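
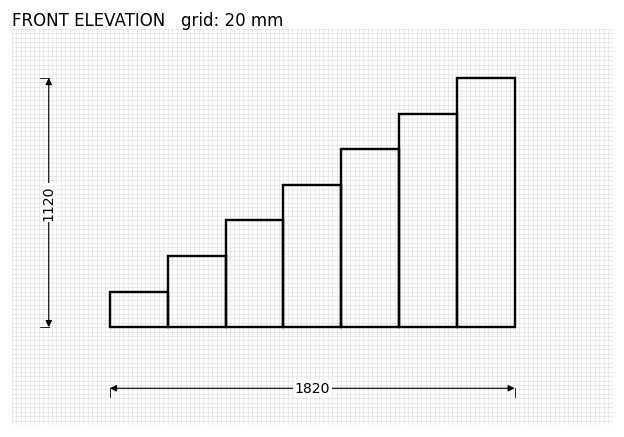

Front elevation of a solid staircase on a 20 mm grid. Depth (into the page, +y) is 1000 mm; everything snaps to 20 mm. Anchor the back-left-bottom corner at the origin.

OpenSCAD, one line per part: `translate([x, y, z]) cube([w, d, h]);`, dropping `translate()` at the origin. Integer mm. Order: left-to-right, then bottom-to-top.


cube([260, 1000, 160]);
translate([260, 0, 0]) cube([260, 1000, 320]);
translate([520, 0, 0]) cube([260, 1000, 480]);
translate([780, 0, 0]) cube([260, 1000, 640]);
translate([1040, 0, 0]) cube([260, 1000, 800]);
translate([1300, 0, 0]) cube([260, 1000, 960]);
translate([1560, 0, 0]) cube([260, 1000, 1120]);


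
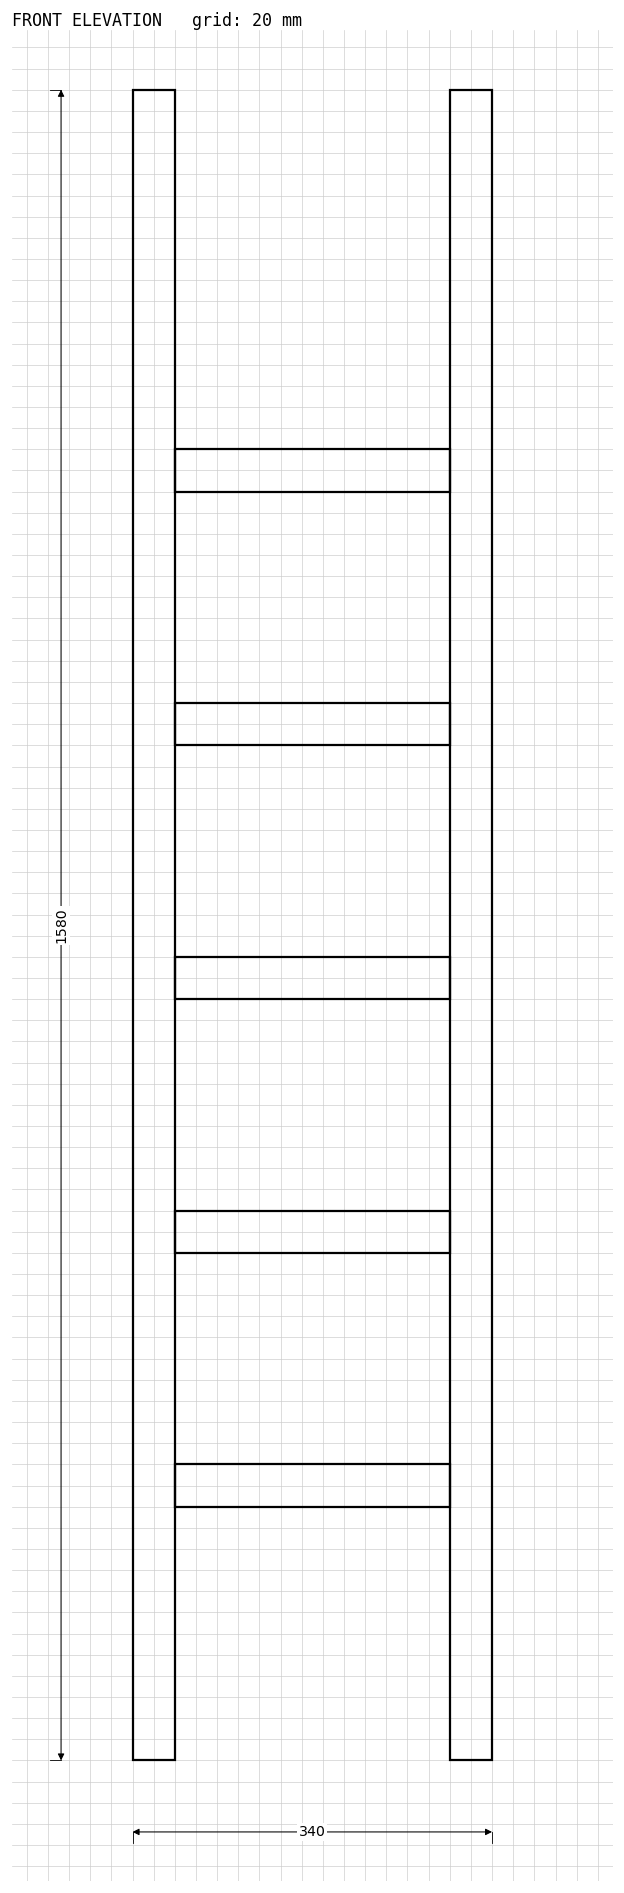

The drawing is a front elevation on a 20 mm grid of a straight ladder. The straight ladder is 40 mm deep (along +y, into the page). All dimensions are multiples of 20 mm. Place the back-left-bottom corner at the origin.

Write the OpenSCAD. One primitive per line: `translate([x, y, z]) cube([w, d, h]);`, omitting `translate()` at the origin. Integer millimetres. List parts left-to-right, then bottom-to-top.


cube([40, 40, 1580]);
translate([40, 0, 240]) cube([260, 40, 40]);
translate([40, 0, 480]) cube([260, 40, 40]);
translate([40, 0, 720]) cube([260, 40, 40]);
translate([40, 0, 960]) cube([260, 40, 40]);
translate([40, 0, 1200]) cube([260, 40, 40]);
translate([300, 0, 0]) cube([40, 40, 1580]);


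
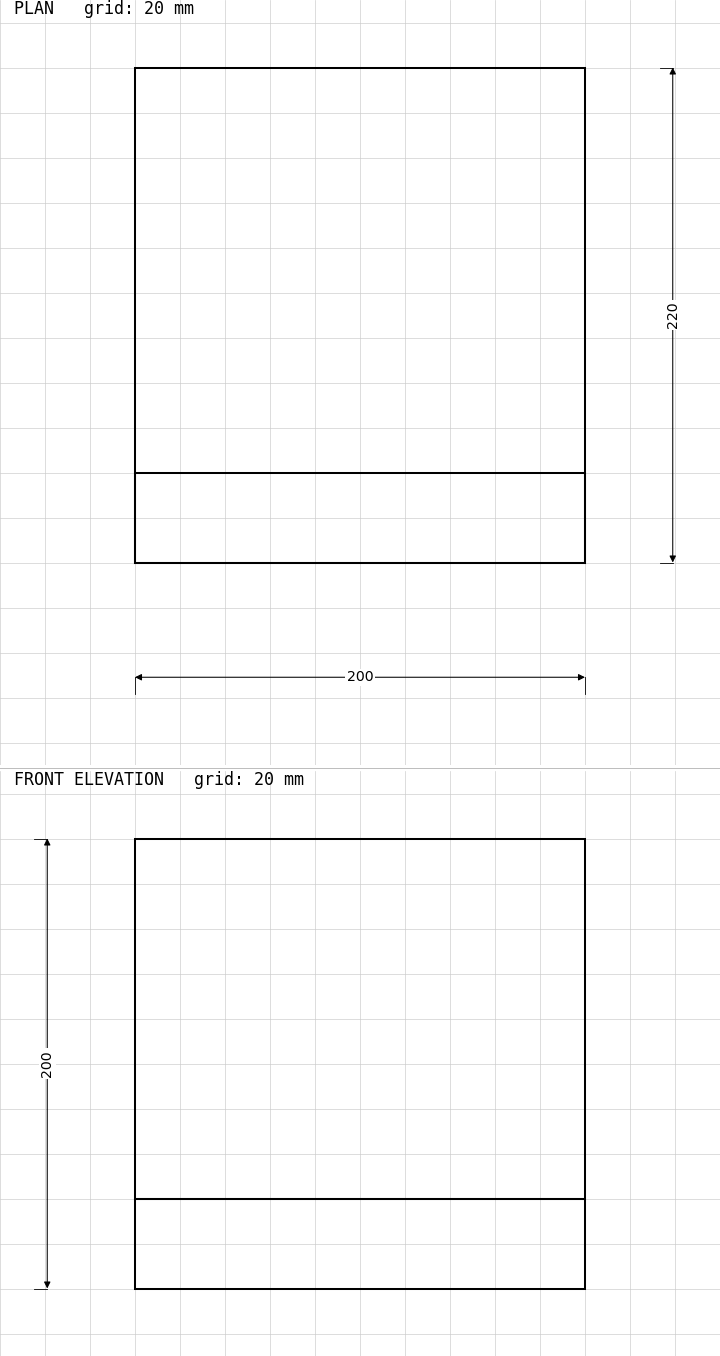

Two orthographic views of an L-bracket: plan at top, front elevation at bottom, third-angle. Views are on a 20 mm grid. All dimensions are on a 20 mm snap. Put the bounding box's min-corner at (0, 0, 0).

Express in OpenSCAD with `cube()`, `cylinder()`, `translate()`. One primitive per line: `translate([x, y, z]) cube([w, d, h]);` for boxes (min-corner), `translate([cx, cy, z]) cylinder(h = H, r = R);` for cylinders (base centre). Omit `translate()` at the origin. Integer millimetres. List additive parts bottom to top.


cube([200, 220, 40]);
translate([0, 0, 40]) cube([200, 40, 160]);


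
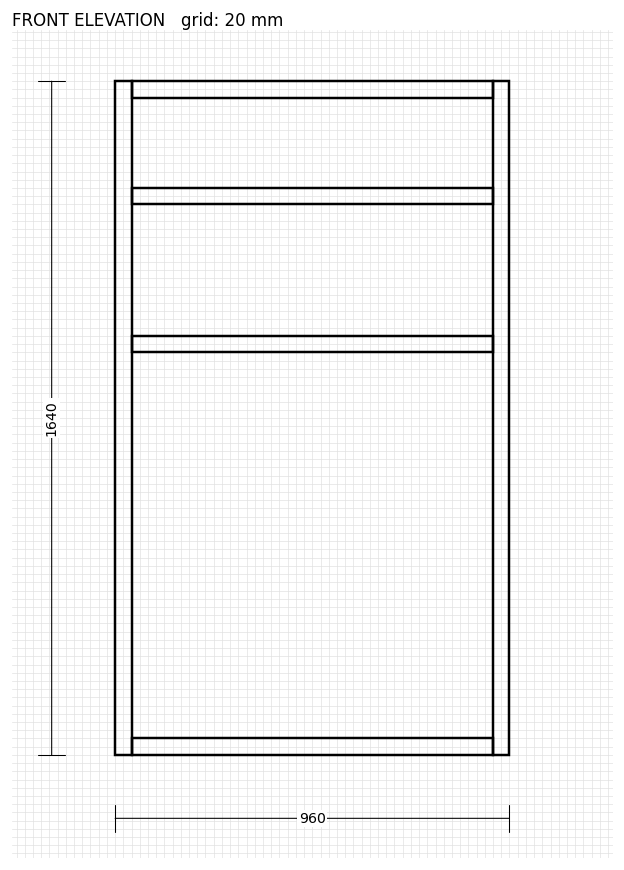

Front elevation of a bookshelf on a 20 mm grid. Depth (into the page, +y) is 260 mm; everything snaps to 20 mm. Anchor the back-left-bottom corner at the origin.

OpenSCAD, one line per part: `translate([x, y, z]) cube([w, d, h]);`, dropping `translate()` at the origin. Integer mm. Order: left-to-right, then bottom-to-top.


cube([40, 260, 1640]);
translate([40, 0, 0]) cube([880, 260, 40]);
translate([40, 0, 980]) cube([880, 260, 40]);
translate([40, 0, 1340]) cube([880, 260, 40]);
translate([40, 0, 1600]) cube([880, 260, 40]);
translate([920, 0, 0]) cube([40, 260, 1640]);


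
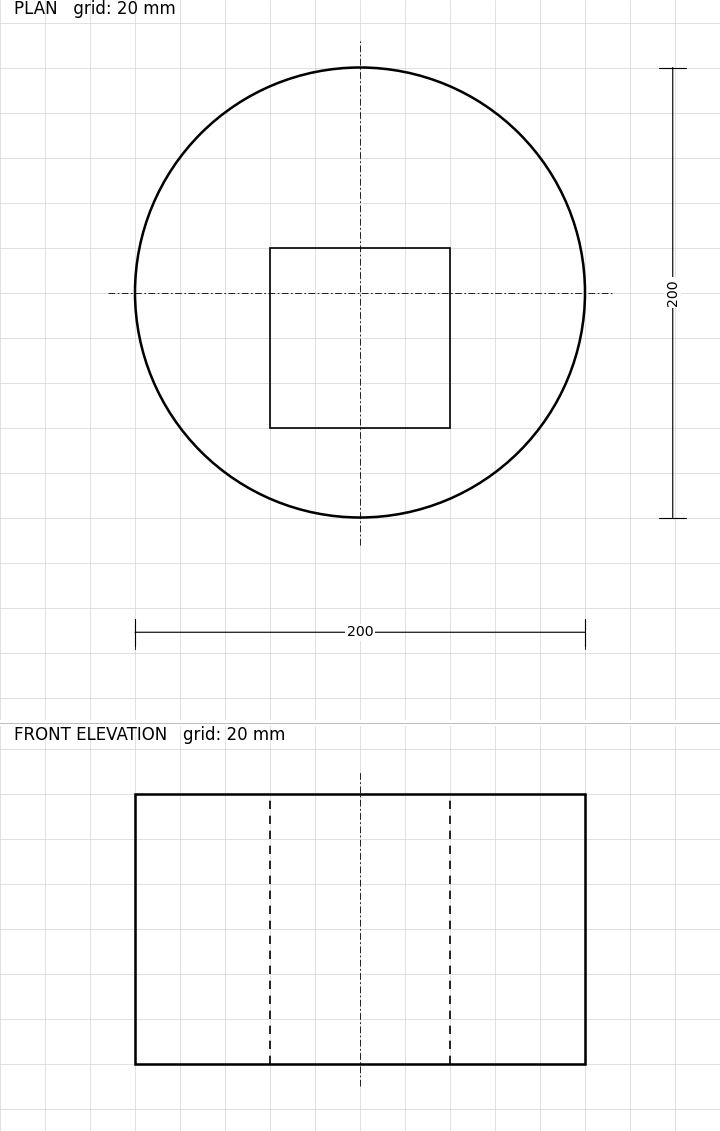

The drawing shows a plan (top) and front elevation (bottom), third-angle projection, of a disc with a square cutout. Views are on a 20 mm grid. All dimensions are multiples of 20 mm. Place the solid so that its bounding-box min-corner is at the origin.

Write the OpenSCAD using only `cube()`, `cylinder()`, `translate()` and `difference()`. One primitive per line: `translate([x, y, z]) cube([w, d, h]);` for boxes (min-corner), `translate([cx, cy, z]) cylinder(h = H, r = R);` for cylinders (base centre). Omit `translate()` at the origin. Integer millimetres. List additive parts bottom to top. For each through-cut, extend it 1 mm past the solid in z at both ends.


difference() {
  translate([100, 100, 0]) cylinder(h = 120, r = 100);
  translate([60, 40, -1]) cube([80, 80, 122]);
}


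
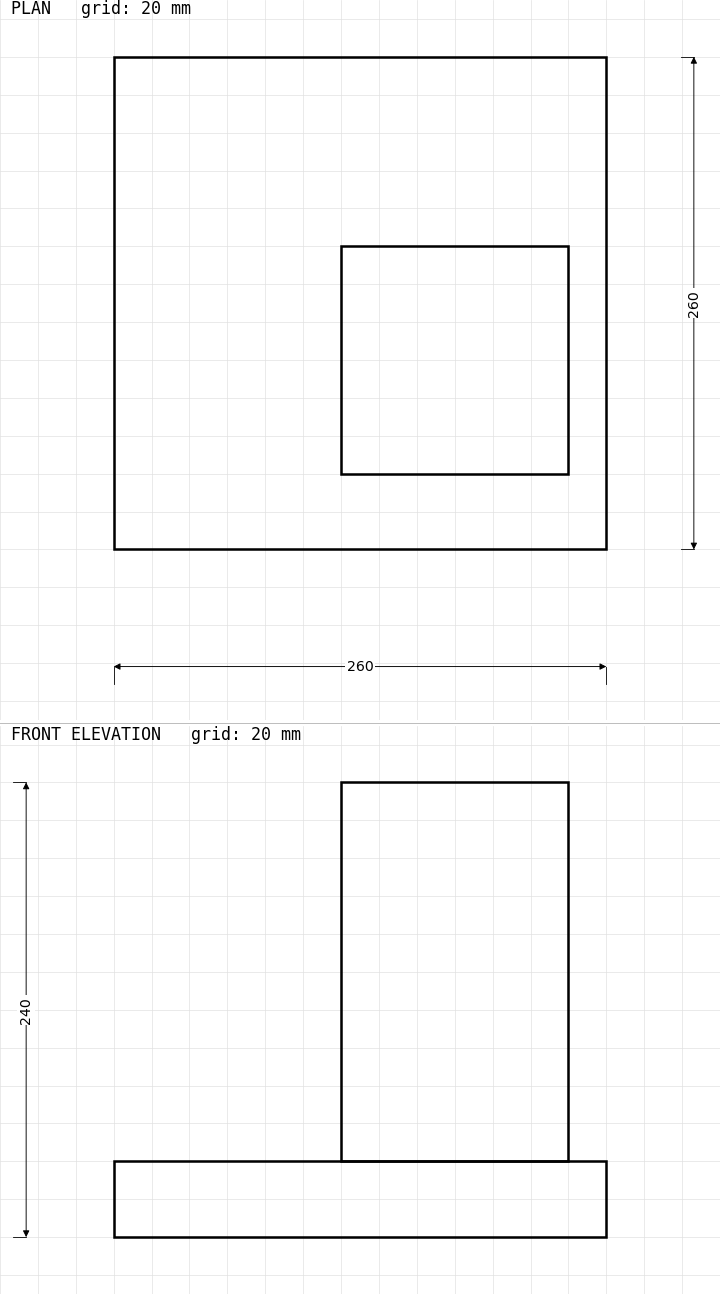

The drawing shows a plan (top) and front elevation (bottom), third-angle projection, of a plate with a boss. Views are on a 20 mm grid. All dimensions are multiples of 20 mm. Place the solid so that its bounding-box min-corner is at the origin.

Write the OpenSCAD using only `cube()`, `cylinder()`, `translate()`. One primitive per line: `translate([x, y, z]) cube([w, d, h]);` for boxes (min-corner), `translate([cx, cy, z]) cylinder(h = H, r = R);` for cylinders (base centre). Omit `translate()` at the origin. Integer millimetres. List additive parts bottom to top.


cube([260, 260, 40]);
translate([120, 40, 40]) cube([120, 120, 200]);


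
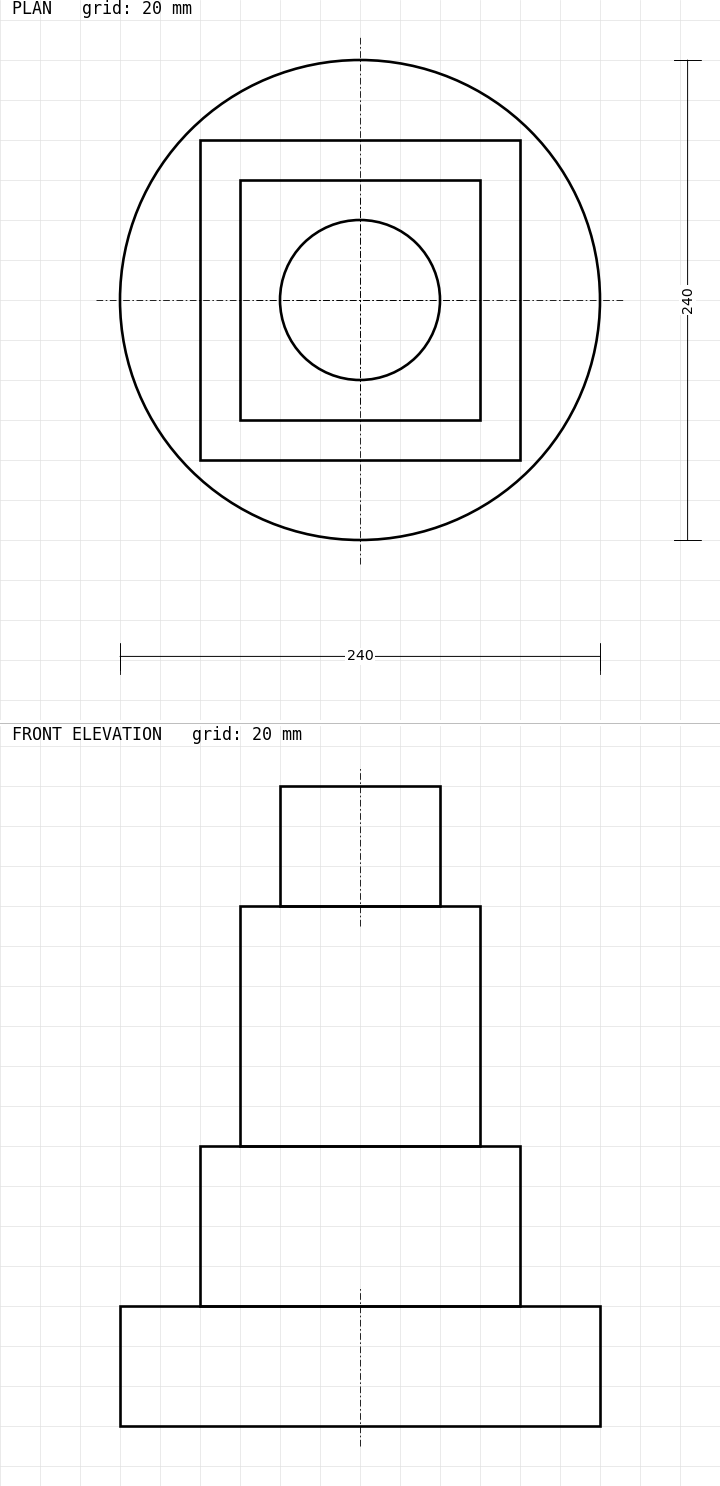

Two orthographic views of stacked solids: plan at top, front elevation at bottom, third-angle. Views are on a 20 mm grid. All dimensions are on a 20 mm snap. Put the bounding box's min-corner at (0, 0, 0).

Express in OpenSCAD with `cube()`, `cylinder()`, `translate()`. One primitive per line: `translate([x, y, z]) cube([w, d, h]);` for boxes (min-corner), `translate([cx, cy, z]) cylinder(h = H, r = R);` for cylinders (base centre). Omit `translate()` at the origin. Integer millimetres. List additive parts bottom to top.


translate([120, 120, 0]) cylinder(h = 60, r = 120);
translate([40, 40, 60]) cube([160, 160, 80]);
translate([60, 60, 140]) cube([120, 120, 120]);
translate([120, 120, 260]) cylinder(h = 60, r = 40);


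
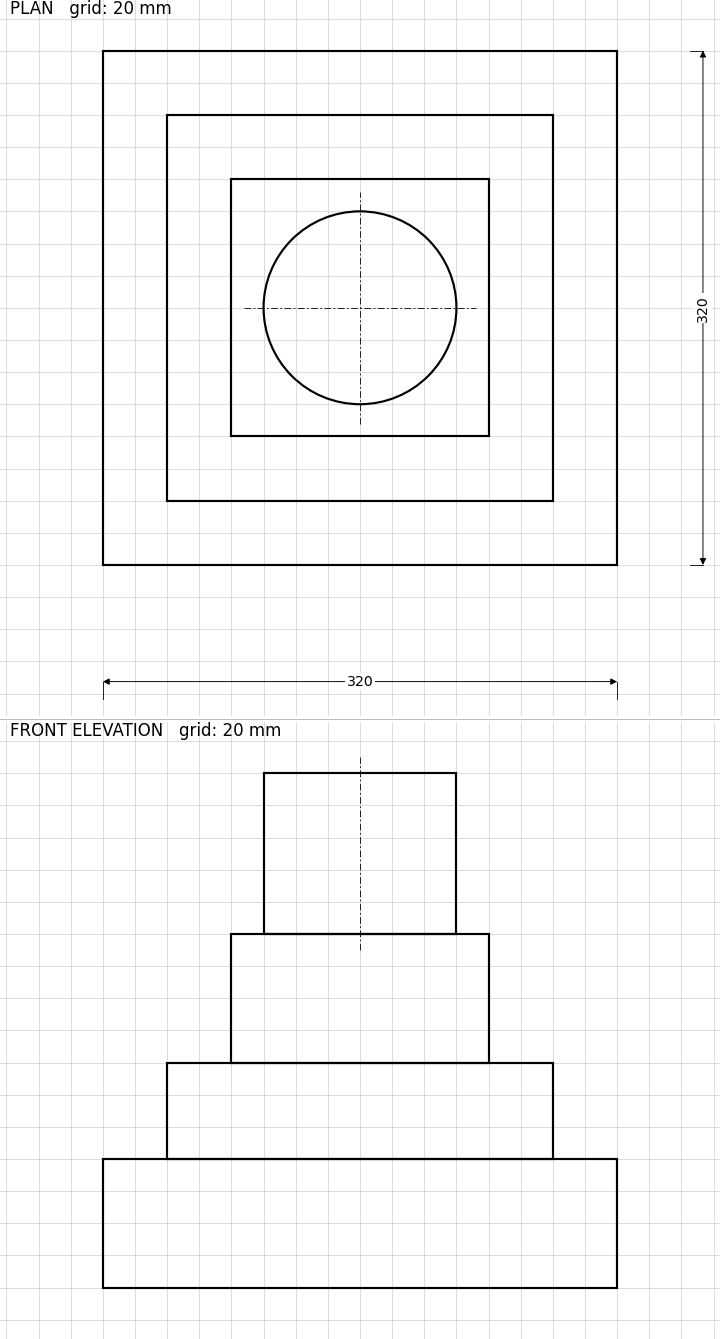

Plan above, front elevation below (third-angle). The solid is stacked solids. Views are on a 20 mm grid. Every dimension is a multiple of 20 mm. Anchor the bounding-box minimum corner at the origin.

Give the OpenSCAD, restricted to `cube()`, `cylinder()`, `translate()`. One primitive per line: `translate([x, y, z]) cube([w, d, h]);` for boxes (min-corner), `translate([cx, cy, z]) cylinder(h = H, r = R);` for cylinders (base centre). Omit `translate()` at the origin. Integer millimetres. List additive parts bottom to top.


cube([320, 320, 80]);
translate([40, 40, 80]) cube([240, 240, 60]);
translate([80, 80, 140]) cube([160, 160, 80]);
translate([160, 160, 220]) cylinder(h = 100, r = 60);


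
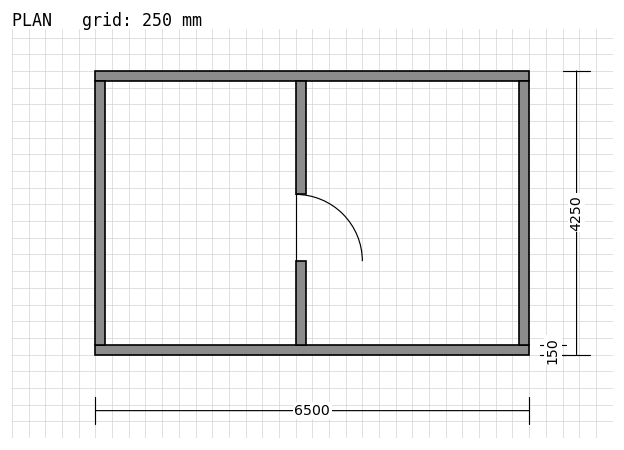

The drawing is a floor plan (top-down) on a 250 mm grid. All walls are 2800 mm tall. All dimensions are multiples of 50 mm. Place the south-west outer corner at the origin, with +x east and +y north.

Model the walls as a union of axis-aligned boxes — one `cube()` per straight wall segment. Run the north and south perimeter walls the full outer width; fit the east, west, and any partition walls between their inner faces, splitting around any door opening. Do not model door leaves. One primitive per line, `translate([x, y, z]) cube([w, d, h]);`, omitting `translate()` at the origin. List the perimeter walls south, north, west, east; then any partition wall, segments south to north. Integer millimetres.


cube([6500, 150, 2800]);
translate([0, 4100, 0]) cube([6500, 150, 2800]);
translate([0, 150, 0]) cube([150, 3950, 2800]);
translate([6350, 150, 0]) cube([150, 3950, 2800]);
translate([3000, 150, 0]) cube([150, 1250, 2800]);
translate([3000, 2400, 0]) cube([150, 1700, 2800]);


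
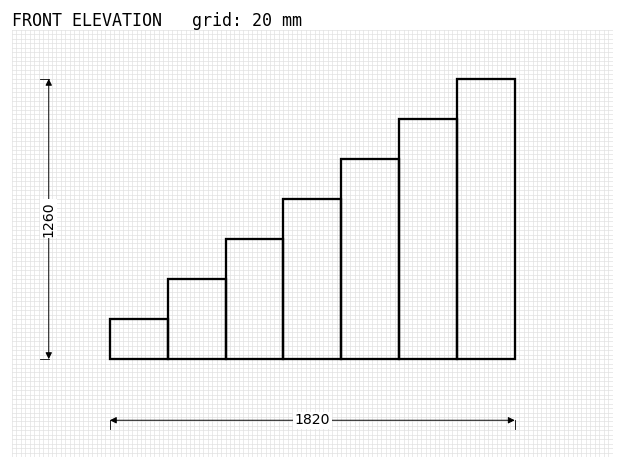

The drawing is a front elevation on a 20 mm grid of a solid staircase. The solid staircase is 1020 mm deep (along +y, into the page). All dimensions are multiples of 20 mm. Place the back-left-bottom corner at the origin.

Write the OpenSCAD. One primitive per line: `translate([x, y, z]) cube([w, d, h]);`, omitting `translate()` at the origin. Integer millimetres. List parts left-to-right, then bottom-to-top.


cube([260, 1020, 180]);
translate([260, 0, 0]) cube([260, 1020, 360]);
translate([520, 0, 0]) cube([260, 1020, 540]);
translate([780, 0, 0]) cube([260, 1020, 720]);
translate([1040, 0, 0]) cube([260, 1020, 900]);
translate([1300, 0, 0]) cube([260, 1020, 1080]);
translate([1560, 0, 0]) cube([260, 1020, 1260]);


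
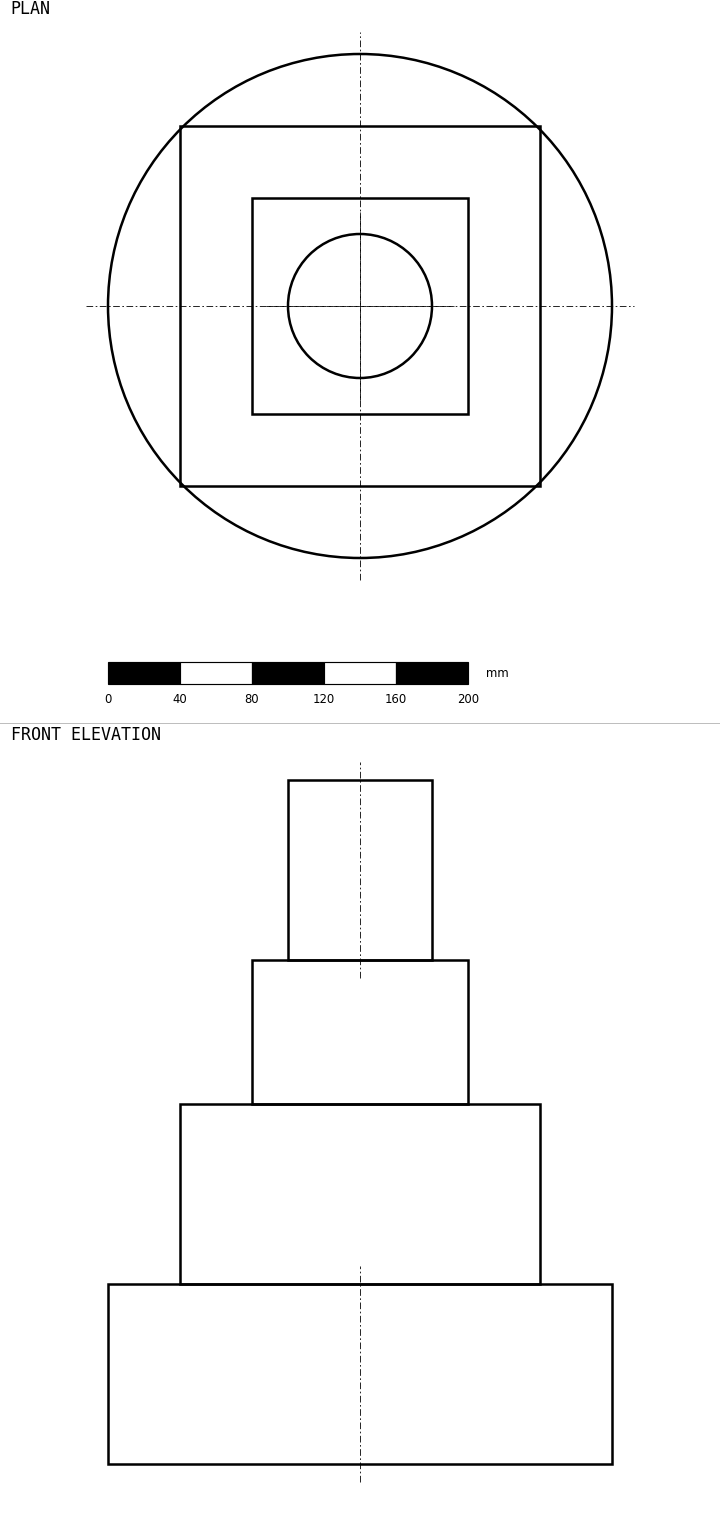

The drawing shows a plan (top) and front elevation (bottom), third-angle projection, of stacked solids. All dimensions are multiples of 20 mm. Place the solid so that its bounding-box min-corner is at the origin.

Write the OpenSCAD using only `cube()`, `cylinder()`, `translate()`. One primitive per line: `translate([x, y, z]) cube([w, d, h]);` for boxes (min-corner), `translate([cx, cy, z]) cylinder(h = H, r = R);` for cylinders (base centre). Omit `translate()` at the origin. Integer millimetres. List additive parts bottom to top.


translate([140, 140, 0]) cylinder(h = 100, r = 140);
translate([40, 40, 100]) cube([200, 200, 100]);
translate([80, 80, 200]) cube([120, 120, 80]);
translate([140, 140, 280]) cylinder(h = 100, r = 40);


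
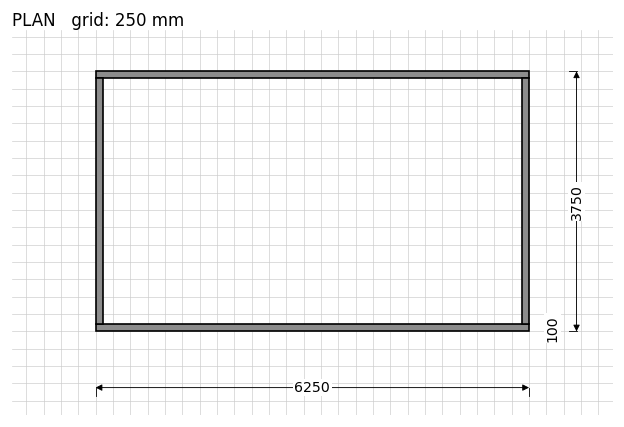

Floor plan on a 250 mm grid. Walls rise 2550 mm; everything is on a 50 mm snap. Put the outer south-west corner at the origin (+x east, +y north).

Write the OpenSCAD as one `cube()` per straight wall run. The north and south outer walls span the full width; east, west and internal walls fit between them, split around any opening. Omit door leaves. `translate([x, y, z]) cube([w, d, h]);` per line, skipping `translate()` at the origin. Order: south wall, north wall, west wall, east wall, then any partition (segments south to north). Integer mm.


cube([6250, 100, 2550]);
translate([0, 3650, 0]) cube([6250, 100, 2550]);
translate([0, 100, 0]) cube([100, 3550, 2550]);
translate([6150, 100, 0]) cube([100, 3550, 2550]);


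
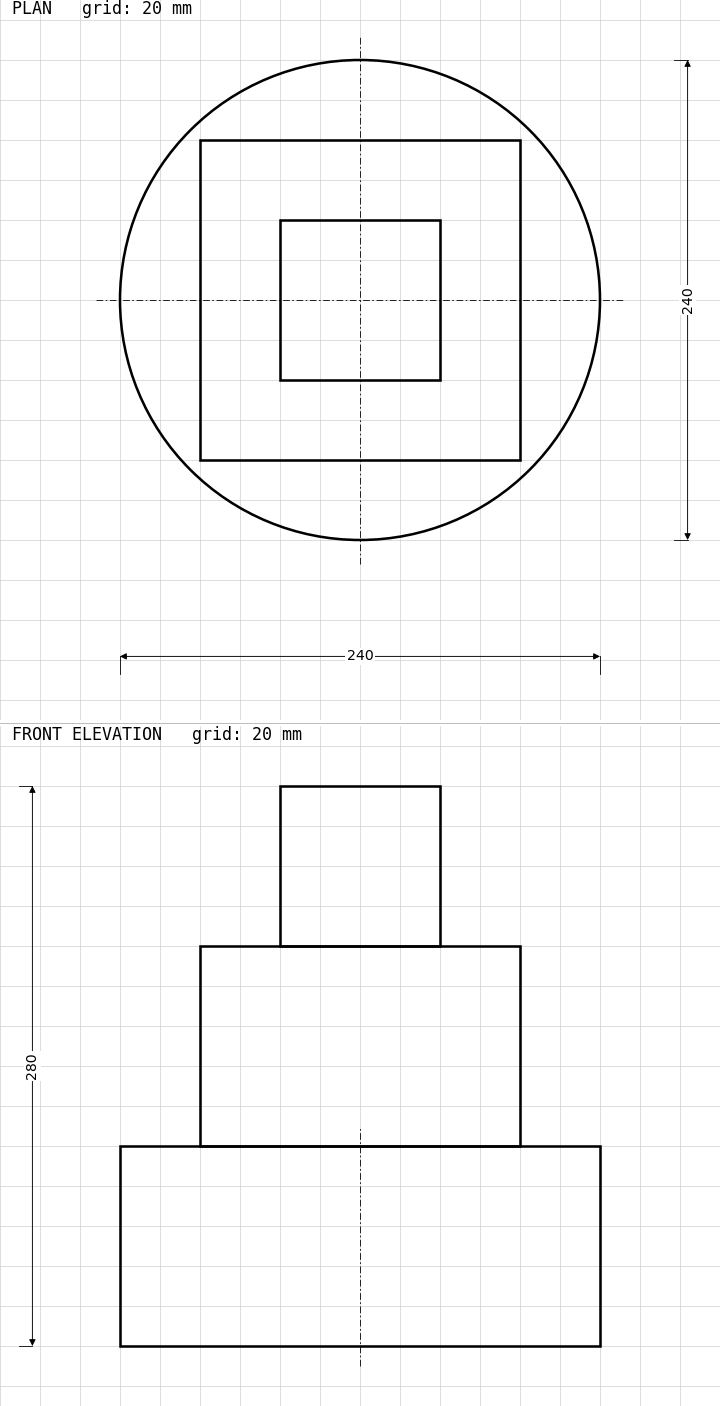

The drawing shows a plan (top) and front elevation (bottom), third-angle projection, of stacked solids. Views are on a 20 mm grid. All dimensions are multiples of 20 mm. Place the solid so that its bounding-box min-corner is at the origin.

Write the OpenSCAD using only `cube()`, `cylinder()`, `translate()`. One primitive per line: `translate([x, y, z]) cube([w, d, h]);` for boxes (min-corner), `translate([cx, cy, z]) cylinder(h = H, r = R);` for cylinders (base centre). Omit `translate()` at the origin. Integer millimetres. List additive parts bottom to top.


translate([120, 120, 0]) cylinder(h = 100, r = 120);
translate([40, 40, 100]) cube([160, 160, 100]);
translate([80, 80, 200]) cube([80, 80, 80]);


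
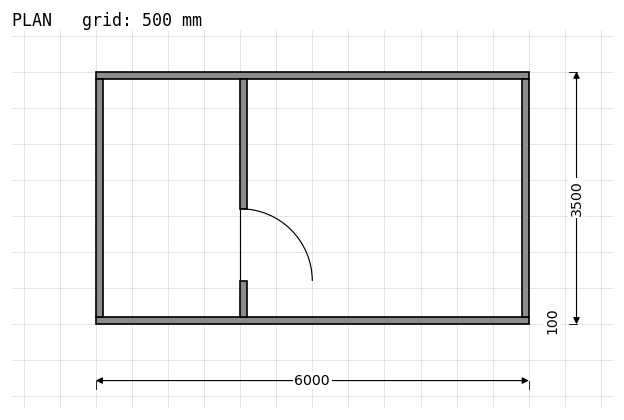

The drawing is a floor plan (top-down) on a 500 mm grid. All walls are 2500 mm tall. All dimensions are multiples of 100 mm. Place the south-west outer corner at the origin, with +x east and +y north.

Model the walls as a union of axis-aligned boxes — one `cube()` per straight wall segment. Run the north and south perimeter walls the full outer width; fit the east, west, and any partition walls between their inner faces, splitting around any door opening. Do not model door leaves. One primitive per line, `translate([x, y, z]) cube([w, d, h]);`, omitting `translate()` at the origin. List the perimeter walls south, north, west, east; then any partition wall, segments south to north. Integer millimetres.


cube([6000, 100, 2500]);
translate([0, 3400, 0]) cube([6000, 100, 2500]);
translate([0, 100, 0]) cube([100, 3300, 2500]);
translate([5900, 100, 0]) cube([100, 3300, 2500]);
translate([2000, 100, 0]) cube([100, 500, 2500]);
translate([2000, 1600, 0]) cube([100, 1800, 2500]);


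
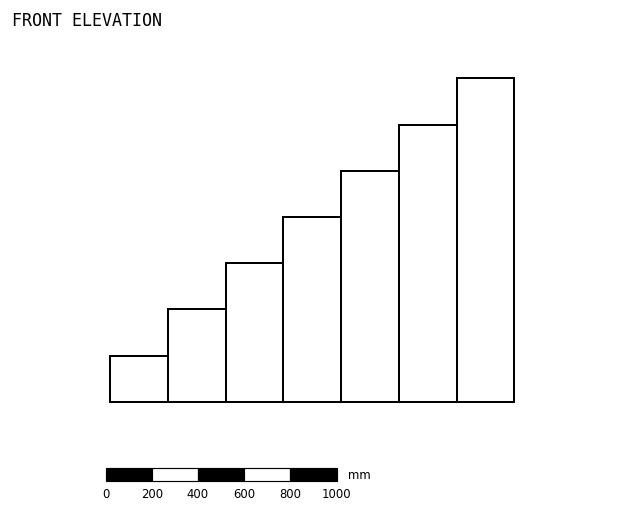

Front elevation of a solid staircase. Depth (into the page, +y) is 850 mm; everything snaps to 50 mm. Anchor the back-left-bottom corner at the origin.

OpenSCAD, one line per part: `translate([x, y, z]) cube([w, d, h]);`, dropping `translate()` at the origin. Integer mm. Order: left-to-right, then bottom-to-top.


cube([250, 850, 200]);
translate([250, 0, 0]) cube([250, 850, 400]);
translate([500, 0, 0]) cube([250, 850, 600]);
translate([750, 0, 0]) cube([250, 850, 800]);
translate([1000, 0, 0]) cube([250, 850, 1000]);
translate([1250, 0, 0]) cube([250, 850, 1200]);
translate([1500, 0, 0]) cube([250, 850, 1400]);


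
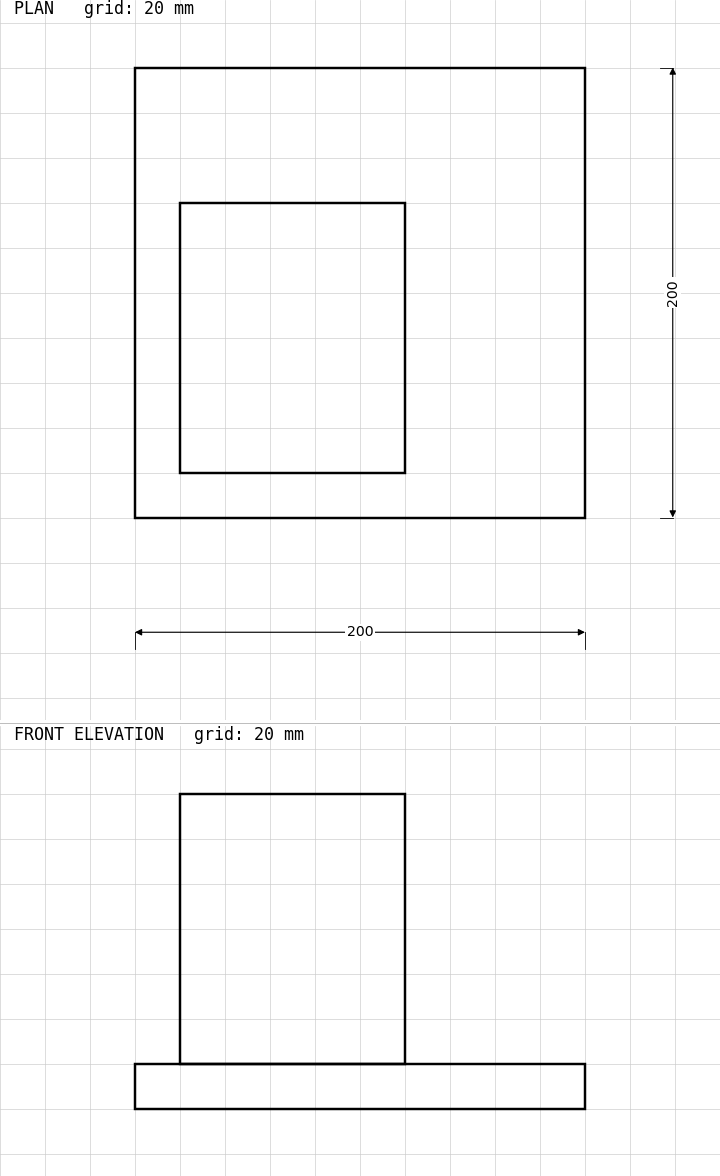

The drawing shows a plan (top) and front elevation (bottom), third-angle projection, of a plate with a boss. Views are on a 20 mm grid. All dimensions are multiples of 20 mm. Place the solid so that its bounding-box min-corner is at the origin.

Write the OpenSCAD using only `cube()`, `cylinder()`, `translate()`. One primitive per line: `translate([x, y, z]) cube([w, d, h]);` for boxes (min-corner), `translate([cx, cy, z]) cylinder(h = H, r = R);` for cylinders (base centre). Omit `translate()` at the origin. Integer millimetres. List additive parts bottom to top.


cube([200, 200, 20]);
translate([20, 20, 20]) cube([100, 120, 120]);


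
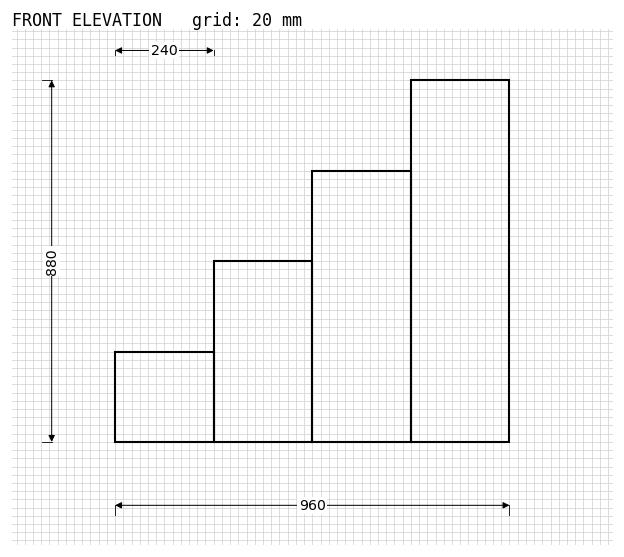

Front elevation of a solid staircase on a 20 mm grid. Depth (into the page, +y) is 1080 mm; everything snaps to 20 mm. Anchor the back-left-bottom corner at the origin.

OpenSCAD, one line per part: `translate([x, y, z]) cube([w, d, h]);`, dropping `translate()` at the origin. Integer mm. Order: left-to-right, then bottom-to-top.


cube([240, 1080, 220]);
translate([240, 0, 0]) cube([240, 1080, 440]);
translate([480, 0, 0]) cube([240, 1080, 660]);
translate([720, 0, 0]) cube([240, 1080, 880]);


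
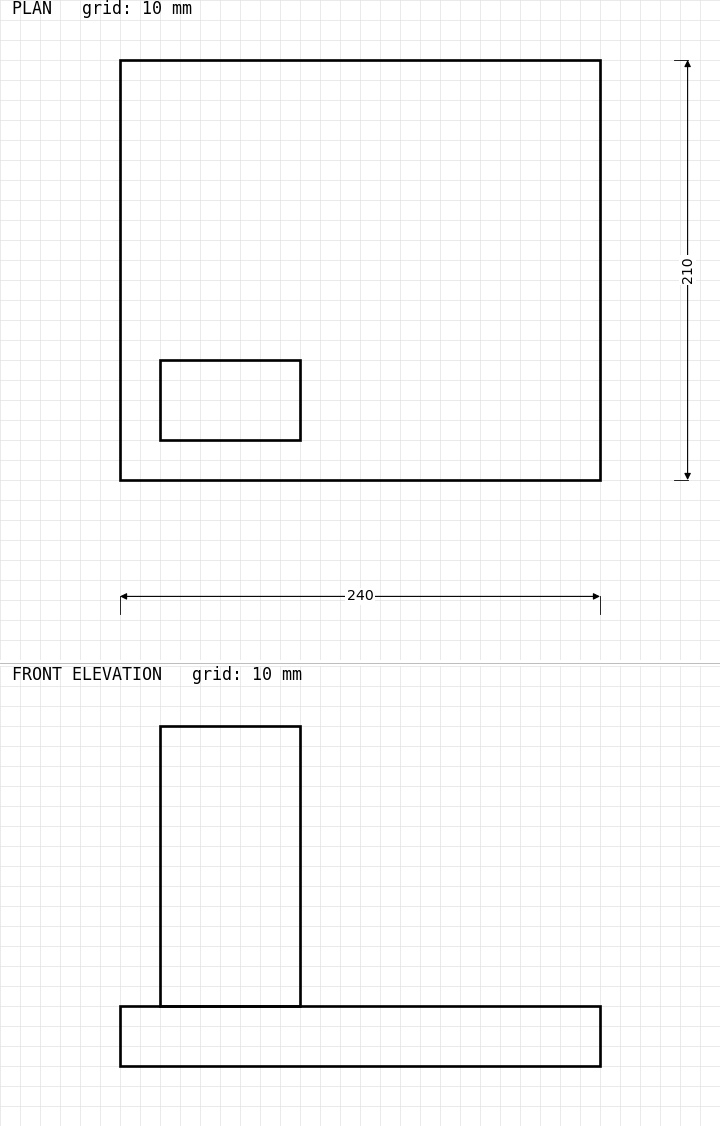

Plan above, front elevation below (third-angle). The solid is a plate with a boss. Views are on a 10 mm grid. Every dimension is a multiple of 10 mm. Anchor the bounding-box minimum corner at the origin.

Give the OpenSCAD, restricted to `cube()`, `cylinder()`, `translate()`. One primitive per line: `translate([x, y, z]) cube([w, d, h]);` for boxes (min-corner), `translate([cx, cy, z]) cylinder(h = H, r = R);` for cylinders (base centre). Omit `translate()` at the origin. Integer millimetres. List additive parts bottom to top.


cube([240, 210, 30]);
translate([20, 20, 30]) cube([70, 40, 140]);


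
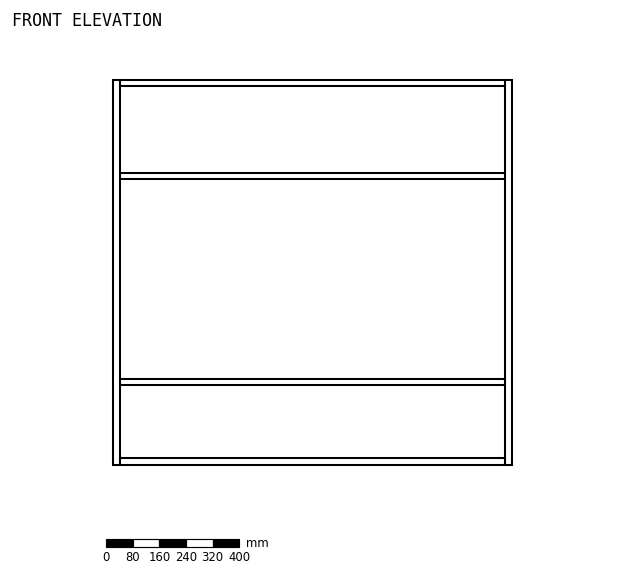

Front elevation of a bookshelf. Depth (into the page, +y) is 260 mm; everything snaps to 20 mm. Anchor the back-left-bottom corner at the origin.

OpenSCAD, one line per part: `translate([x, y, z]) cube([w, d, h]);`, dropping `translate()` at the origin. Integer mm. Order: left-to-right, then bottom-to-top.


cube([20, 260, 1160]);
translate([20, 0, 0]) cube([1160, 260, 20]);
translate([20, 0, 240]) cube([1160, 260, 20]);
translate([20, 0, 860]) cube([1160, 260, 20]);
translate([20, 0, 1140]) cube([1160, 260, 20]);
translate([1180, 0, 0]) cube([20, 260, 1160]);


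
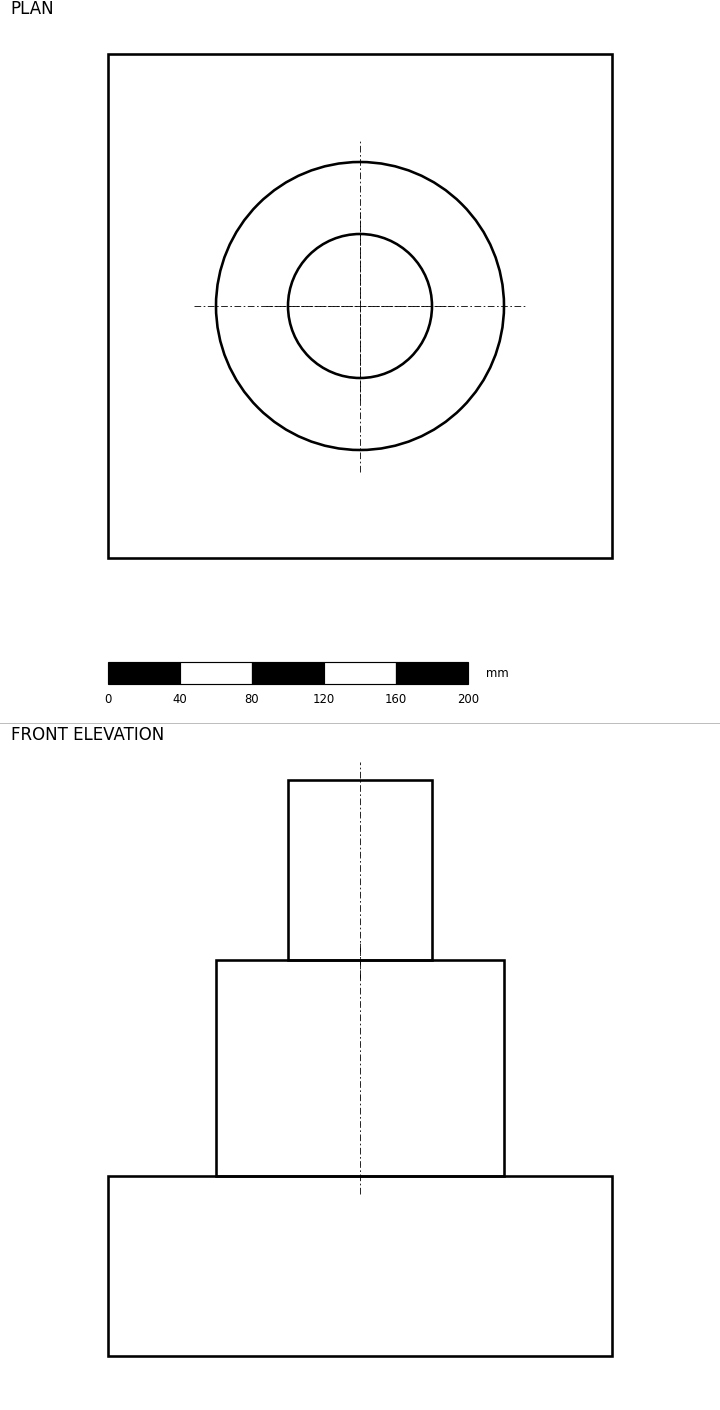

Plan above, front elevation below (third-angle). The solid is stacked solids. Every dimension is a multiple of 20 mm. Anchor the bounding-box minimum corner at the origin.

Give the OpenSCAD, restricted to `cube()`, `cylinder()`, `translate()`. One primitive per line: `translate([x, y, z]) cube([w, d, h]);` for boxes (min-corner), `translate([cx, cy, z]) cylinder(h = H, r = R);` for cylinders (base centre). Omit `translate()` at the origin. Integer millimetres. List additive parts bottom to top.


cube([280, 280, 100]);
translate([140, 140, 100]) cylinder(h = 120, r = 80);
translate([140, 140, 220]) cylinder(h = 100, r = 40);


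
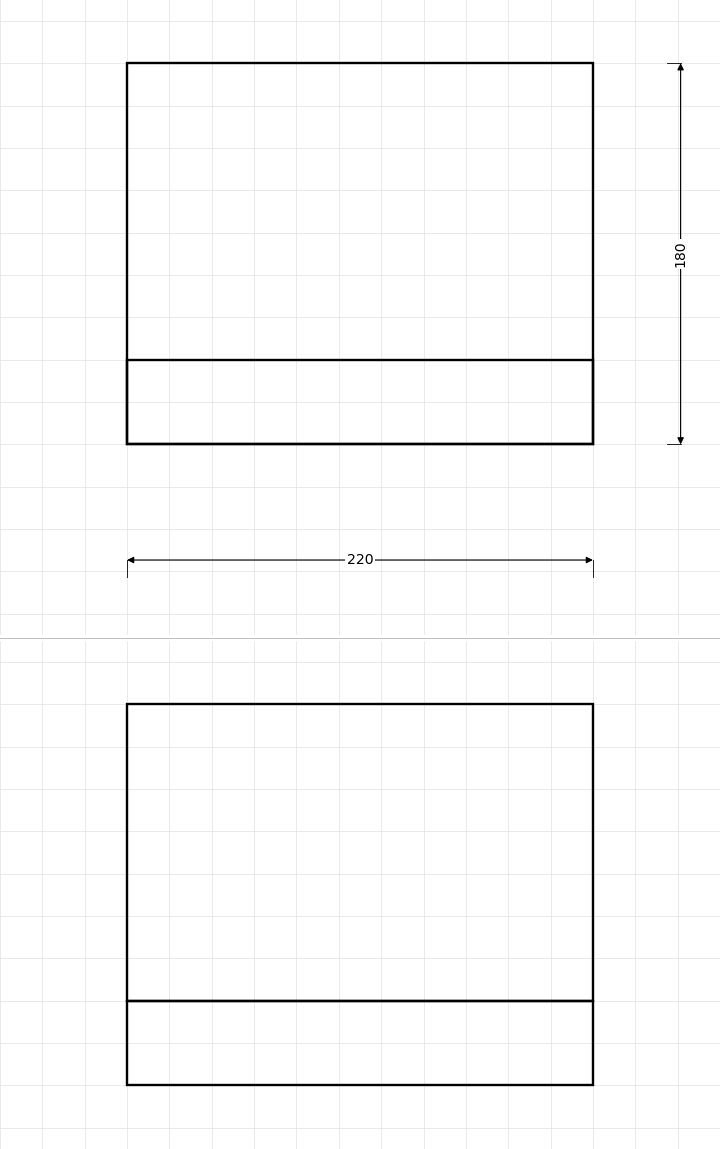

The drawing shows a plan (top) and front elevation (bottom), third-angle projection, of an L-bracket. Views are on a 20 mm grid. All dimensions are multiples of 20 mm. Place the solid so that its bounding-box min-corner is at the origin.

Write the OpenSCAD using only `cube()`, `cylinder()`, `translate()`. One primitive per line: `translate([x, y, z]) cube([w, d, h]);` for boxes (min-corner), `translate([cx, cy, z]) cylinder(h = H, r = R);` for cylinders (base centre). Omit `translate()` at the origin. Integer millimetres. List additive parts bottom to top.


cube([220, 180, 40]);
translate([0, 0, 40]) cube([220, 40, 140]);


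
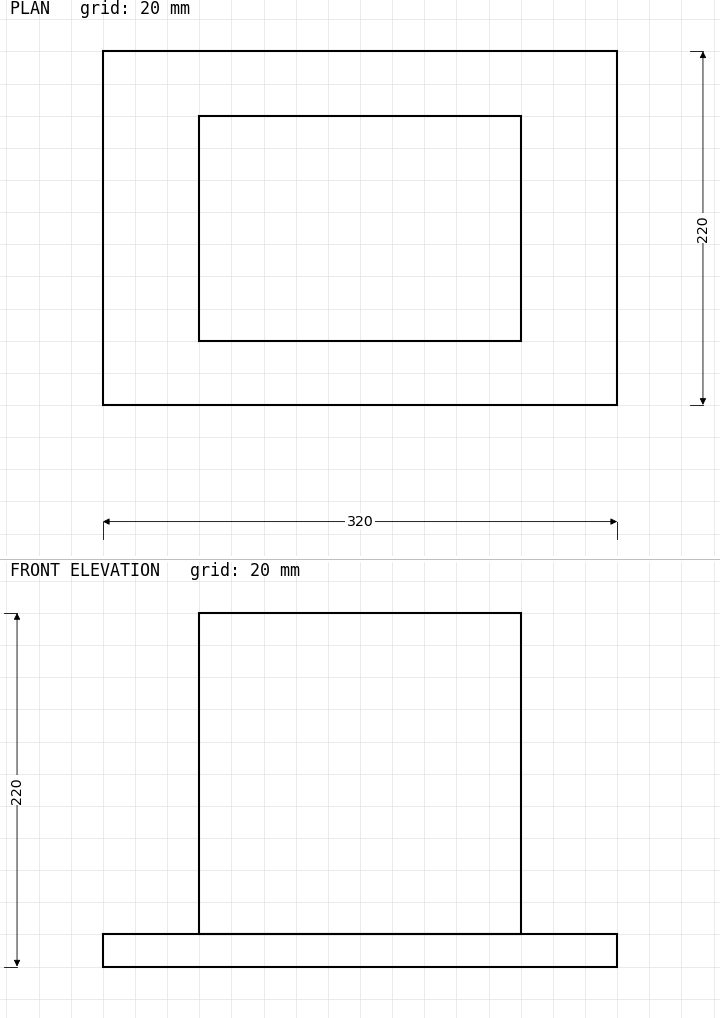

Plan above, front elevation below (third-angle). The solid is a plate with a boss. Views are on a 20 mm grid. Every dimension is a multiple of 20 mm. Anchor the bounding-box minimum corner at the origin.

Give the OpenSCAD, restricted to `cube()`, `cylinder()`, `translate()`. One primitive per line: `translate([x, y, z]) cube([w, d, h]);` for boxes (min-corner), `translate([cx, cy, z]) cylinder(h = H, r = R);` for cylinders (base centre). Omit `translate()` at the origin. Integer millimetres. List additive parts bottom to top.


cube([320, 220, 20]);
translate([60, 40, 20]) cube([200, 140, 200]);


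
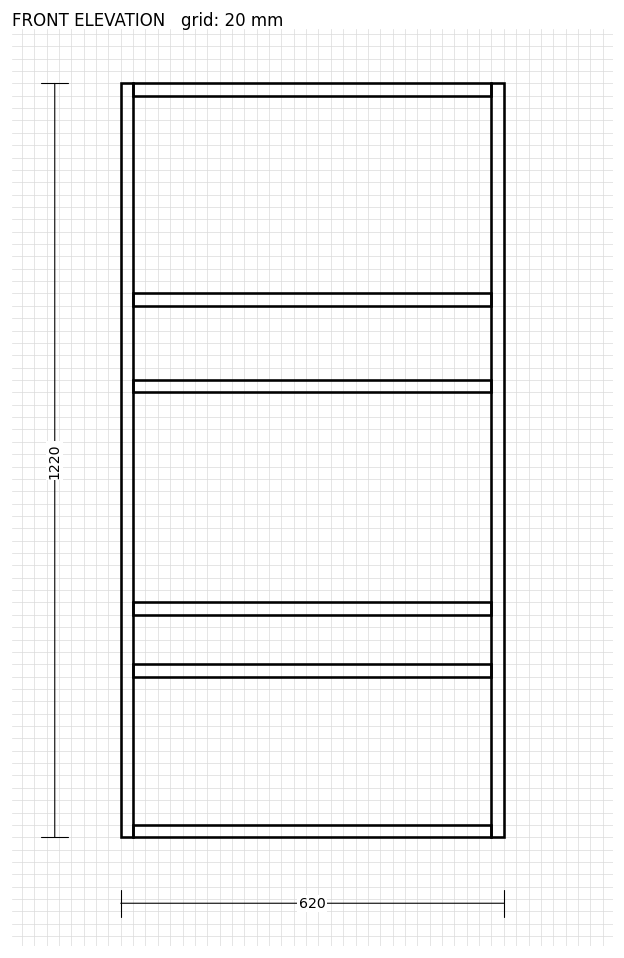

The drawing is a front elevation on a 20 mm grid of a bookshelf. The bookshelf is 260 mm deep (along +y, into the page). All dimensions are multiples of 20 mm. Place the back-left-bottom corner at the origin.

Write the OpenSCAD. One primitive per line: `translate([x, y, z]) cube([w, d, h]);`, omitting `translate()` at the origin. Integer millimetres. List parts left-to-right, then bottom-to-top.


cube([20, 260, 1220]);
translate([20, 0, 0]) cube([580, 260, 20]);
translate([20, 0, 260]) cube([580, 260, 20]);
translate([20, 0, 360]) cube([580, 260, 20]);
translate([20, 0, 720]) cube([580, 260, 20]);
translate([20, 0, 860]) cube([580, 260, 20]);
translate([20, 0, 1200]) cube([580, 260, 20]);
translate([600, 0, 0]) cube([20, 260, 1220]);


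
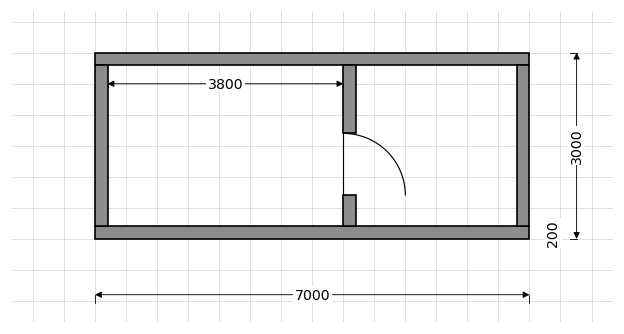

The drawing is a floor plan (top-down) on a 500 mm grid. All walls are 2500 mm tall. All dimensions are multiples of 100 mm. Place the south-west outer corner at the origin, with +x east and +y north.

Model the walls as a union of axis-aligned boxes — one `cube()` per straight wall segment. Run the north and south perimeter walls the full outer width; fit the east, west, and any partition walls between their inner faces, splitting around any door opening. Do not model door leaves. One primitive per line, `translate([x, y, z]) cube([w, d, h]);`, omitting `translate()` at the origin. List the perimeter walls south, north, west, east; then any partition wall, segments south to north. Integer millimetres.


cube([7000, 200, 2500]);
translate([0, 2800, 0]) cube([7000, 200, 2500]);
translate([0, 200, 0]) cube([200, 2600, 2500]);
translate([6800, 200, 0]) cube([200, 2600, 2500]);
translate([4000, 200, 0]) cube([200, 500, 2500]);
translate([4000, 1700, 0]) cube([200, 1100, 2500]);


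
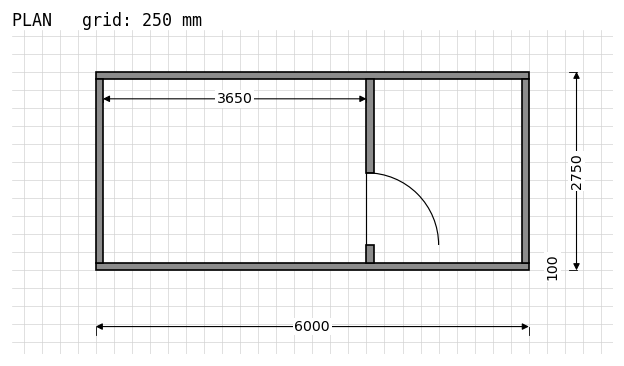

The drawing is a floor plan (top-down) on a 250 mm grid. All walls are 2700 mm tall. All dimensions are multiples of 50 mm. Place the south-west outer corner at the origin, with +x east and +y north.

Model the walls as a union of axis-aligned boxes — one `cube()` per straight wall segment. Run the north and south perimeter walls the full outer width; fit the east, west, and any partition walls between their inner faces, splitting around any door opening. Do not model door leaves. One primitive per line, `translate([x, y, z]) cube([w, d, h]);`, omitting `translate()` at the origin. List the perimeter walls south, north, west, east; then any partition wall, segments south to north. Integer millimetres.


cube([6000, 100, 2700]);
translate([0, 2650, 0]) cube([6000, 100, 2700]);
translate([0, 100, 0]) cube([100, 2550, 2700]);
translate([5900, 100, 0]) cube([100, 2550, 2700]);
translate([3750, 100, 0]) cube([100, 250, 2700]);
translate([3750, 1350, 0]) cube([100, 1300, 2700]);


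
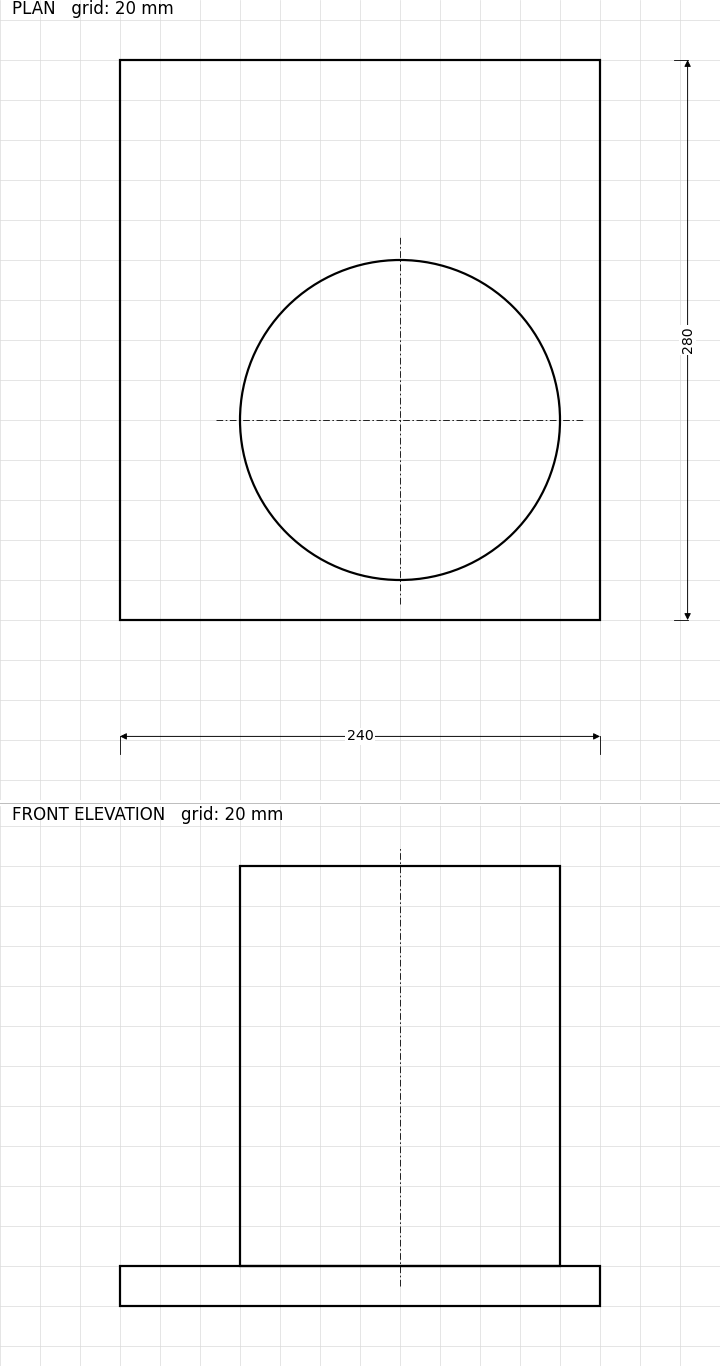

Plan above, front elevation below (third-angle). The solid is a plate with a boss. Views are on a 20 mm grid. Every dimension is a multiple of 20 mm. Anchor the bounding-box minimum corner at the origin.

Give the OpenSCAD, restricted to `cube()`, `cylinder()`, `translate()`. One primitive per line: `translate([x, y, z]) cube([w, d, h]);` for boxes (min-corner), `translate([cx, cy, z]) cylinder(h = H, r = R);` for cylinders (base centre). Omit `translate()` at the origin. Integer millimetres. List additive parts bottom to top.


cube([240, 280, 20]);
translate([140, 100, 20]) cylinder(h = 200, r = 80);


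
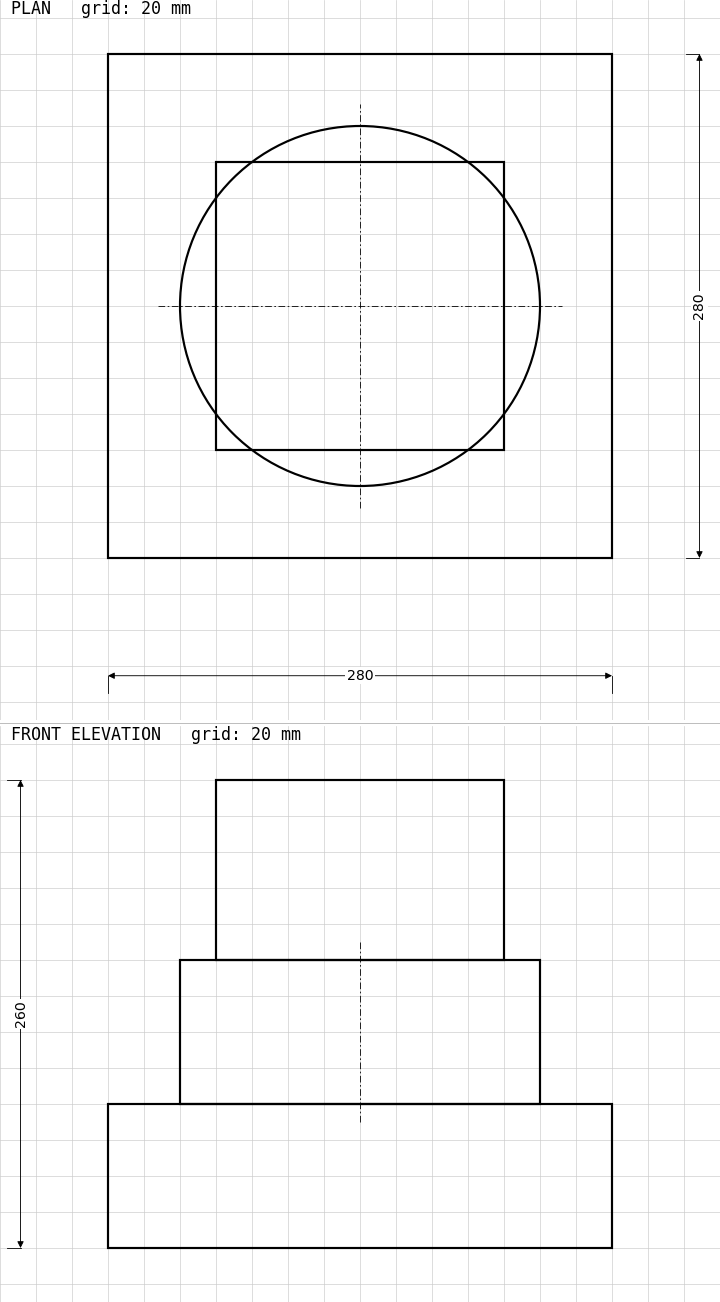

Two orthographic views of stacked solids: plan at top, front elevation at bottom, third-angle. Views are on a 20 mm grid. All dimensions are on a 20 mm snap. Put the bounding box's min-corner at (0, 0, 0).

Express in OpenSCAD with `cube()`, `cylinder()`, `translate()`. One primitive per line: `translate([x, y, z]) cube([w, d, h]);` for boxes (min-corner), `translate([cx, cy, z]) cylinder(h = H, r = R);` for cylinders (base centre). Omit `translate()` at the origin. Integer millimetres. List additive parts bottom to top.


cube([280, 280, 80]);
translate([140, 140, 80]) cylinder(h = 80, r = 100);
translate([60, 60, 160]) cube([160, 160, 100]);


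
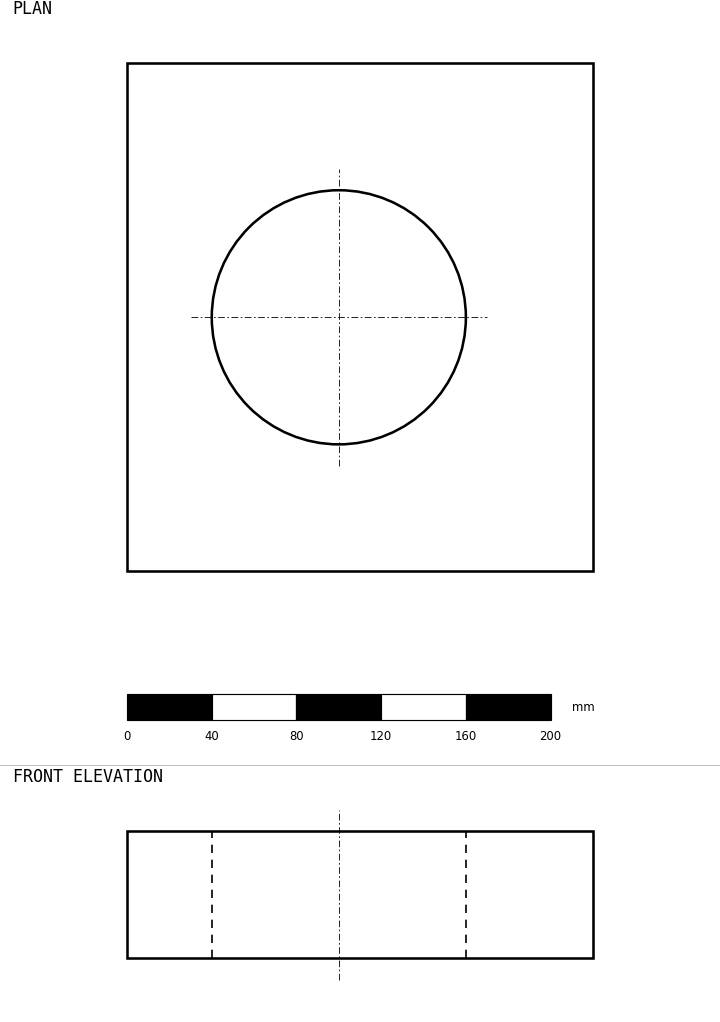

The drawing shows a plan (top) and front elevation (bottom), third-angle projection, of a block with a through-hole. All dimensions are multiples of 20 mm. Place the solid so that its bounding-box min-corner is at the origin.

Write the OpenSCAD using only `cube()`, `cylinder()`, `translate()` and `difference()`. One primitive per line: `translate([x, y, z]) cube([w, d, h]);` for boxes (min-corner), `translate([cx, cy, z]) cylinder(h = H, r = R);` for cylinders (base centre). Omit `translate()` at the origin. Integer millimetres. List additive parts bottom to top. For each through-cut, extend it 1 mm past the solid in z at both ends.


difference() {
  cube([220, 240, 60]);
  translate([100, 120, -1]) cylinder(h = 62, r = 60);
}


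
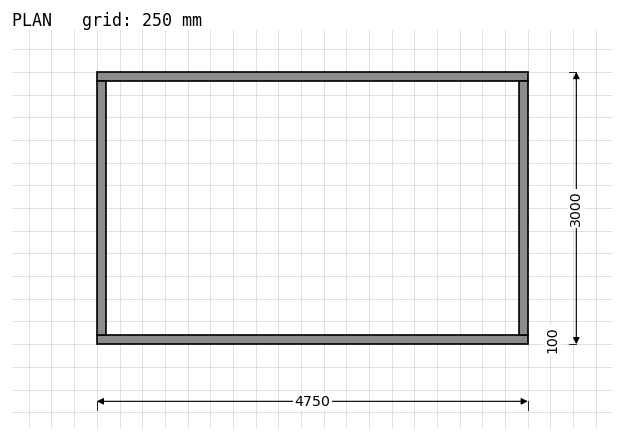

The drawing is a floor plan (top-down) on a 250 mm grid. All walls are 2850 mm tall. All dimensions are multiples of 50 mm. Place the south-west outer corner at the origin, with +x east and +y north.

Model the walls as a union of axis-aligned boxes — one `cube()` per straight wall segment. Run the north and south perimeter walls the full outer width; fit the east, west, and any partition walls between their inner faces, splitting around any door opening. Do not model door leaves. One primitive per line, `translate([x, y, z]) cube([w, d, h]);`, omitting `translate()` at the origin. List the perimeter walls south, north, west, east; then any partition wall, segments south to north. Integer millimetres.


cube([4750, 100, 2850]);
translate([0, 2900, 0]) cube([4750, 100, 2850]);
translate([0, 100, 0]) cube([100, 2800, 2850]);
translate([4650, 100, 0]) cube([100, 2800, 2850]);


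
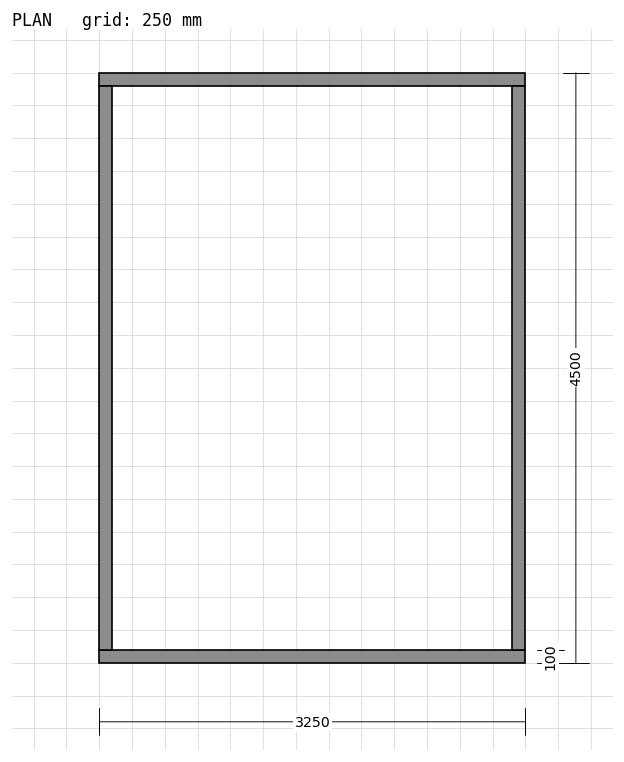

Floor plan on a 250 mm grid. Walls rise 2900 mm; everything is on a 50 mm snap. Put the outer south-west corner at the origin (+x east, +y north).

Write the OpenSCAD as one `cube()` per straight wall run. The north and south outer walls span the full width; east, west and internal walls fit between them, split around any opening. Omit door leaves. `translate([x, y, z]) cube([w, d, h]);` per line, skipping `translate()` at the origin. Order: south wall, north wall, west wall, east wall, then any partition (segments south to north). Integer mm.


cube([3250, 100, 2900]);
translate([0, 4400, 0]) cube([3250, 100, 2900]);
translate([0, 100, 0]) cube([100, 4300, 2900]);
translate([3150, 100, 0]) cube([100, 4300, 2900]);


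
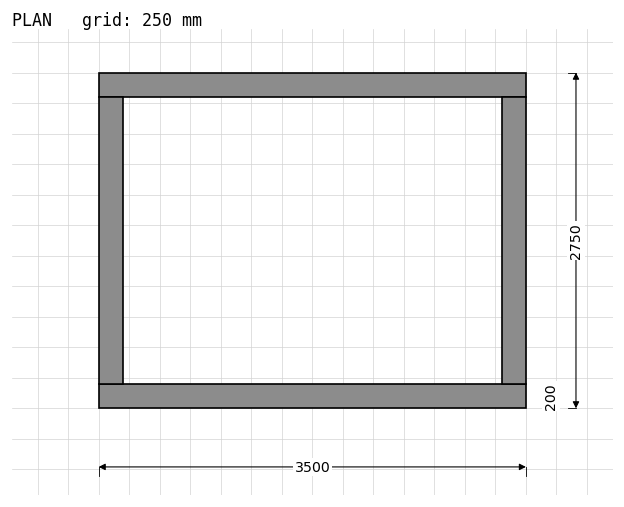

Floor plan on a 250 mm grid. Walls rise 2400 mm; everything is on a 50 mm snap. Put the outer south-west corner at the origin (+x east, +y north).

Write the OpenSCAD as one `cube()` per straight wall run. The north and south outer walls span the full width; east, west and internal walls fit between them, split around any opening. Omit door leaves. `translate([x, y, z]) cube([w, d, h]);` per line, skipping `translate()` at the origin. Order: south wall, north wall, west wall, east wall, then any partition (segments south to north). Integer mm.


cube([3500, 200, 2400]);
translate([0, 2550, 0]) cube([3500, 200, 2400]);
translate([0, 200, 0]) cube([200, 2350, 2400]);
translate([3300, 200, 0]) cube([200, 2350, 2400]);


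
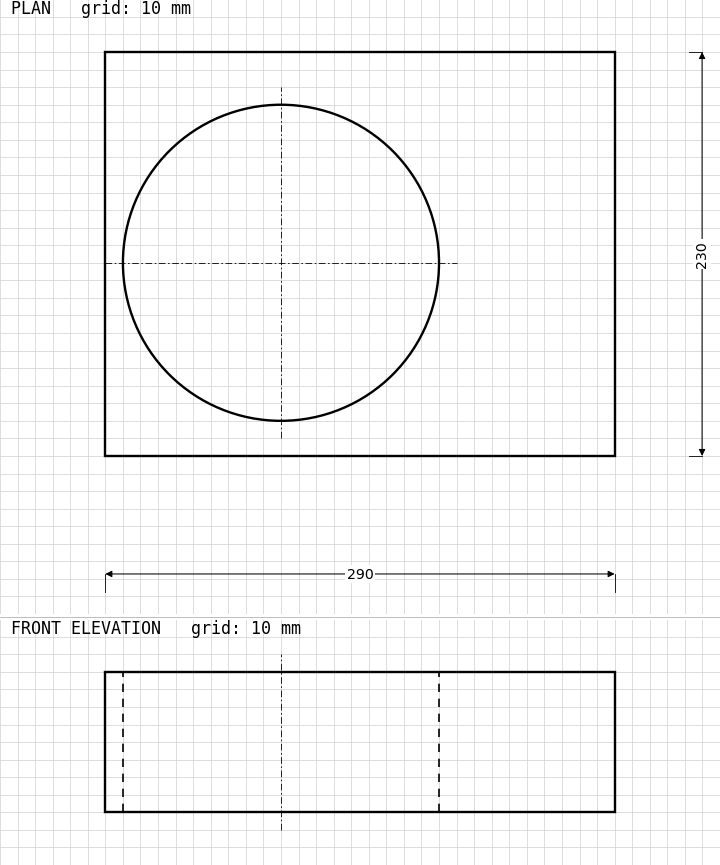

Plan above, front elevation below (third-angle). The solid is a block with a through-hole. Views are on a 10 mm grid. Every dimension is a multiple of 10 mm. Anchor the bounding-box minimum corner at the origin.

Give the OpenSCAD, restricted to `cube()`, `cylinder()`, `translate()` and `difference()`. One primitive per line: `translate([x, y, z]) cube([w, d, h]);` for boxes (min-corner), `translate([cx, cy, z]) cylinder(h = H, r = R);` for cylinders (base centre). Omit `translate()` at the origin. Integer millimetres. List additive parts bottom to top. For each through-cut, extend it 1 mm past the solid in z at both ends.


difference() {
  cube([290, 230, 80]);
  translate([100, 110, -1]) cylinder(h = 82, r = 90);
}


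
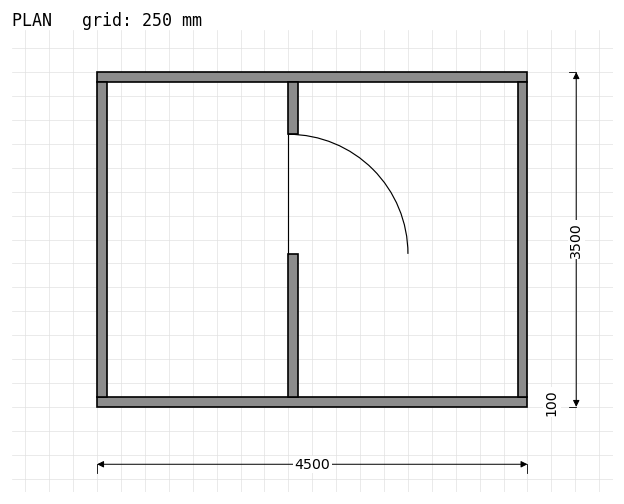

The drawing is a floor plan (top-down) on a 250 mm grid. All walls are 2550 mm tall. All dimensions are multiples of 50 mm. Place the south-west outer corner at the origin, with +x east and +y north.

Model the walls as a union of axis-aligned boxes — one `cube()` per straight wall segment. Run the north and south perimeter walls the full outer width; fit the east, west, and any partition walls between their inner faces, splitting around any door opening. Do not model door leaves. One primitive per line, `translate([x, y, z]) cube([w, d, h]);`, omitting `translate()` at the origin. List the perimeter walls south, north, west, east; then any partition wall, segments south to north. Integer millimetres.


cube([4500, 100, 2550]);
translate([0, 3400, 0]) cube([4500, 100, 2550]);
translate([0, 100, 0]) cube([100, 3300, 2550]);
translate([4400, 100, 0]) cube([100, 3300, 2550]);
translate([2000, 100, 0]) cube([100, 1500, 2550]);
translate([2000, 2850, 0]) cube([100, 550, 2550]);


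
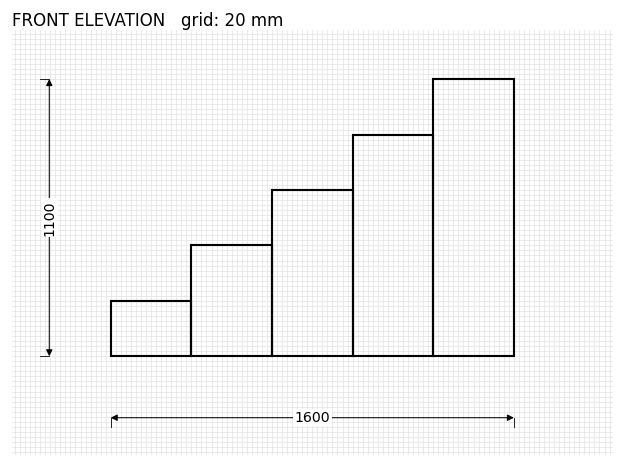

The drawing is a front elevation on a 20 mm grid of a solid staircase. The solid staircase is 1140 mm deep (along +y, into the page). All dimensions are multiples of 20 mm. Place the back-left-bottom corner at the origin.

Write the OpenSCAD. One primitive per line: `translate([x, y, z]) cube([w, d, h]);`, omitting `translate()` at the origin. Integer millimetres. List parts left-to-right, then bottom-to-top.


cube([320, 1140, 220]);
translate([320, 0, 0]) cube([320, 1140, 440]);
translate([640, 0, 0]) cube([320, 1140, 660]);
translate([960, 0, 0]) cube([320, 1140, 880]);
translate([1280, 0, 0]) cube([320, 1140, 1100]);


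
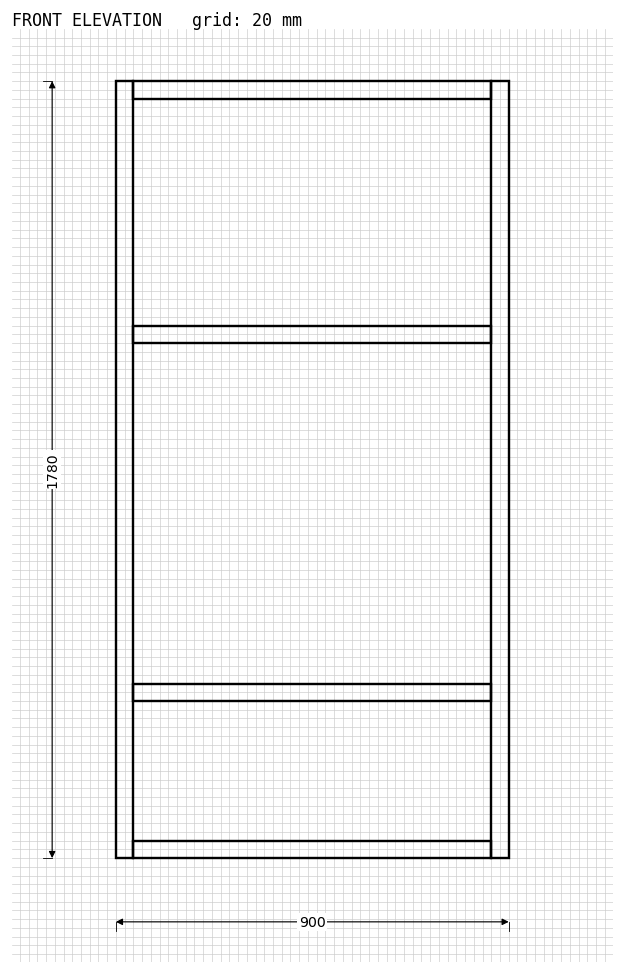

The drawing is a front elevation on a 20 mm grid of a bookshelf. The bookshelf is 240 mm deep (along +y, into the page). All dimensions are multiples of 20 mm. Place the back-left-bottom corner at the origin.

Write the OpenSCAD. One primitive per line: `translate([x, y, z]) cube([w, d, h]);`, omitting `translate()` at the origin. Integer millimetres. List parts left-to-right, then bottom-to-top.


cube([40, 240, 1780]);
translate([40, 0, 0]) cube([820, 240, 40]);
translate([40, 0, 360]) cube([820, 240, 40]);
translate([40, 0, 1180]) cube([820, 240, 40]);
translate([40, 0, 1740]) cube([820, 240, 40]);
translate([860, 0, 0]) cube([40, 240, 1780]);
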